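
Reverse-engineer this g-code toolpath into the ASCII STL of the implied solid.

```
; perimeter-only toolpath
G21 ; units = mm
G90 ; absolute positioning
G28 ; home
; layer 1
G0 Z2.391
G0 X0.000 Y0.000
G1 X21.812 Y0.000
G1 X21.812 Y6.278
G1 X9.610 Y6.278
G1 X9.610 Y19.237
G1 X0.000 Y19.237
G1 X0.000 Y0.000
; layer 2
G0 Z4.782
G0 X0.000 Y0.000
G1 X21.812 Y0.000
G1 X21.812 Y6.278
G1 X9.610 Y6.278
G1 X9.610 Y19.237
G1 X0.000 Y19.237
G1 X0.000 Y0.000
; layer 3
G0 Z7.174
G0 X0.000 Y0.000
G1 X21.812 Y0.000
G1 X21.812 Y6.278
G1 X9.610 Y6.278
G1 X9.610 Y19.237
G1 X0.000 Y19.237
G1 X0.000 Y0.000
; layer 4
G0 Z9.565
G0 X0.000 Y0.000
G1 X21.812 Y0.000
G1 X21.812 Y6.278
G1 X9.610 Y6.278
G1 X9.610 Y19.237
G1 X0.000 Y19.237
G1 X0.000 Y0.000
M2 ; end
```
solid part
  facet normal 0.0000 0.0000 -1.0000
    outer loop
      vertex 21.812 6.278 0.000
      vertex 21.812 0.000 0.000
      vertex 0.000 0.000 0.000
    endloop
  endfacet
  facet normal 0.0000 0.0000 -1.0000
    outer loop
      vertex 9.610 6.278 0.000
      vertex 21.812 6.278 0.000
      vertex 0.000 0.000 0.000
    endloop
  endfacet
  facet normal 0.0000 0.0000 -1.0000
    outer loop
      vertex 9.610 19.237 0.000
      vertex 9.610 6.278 0.000
      vertex 0.000 0.000 0.000
    endloop
  endfacet
  facet normal 0.0000 0.0000 -1.0000
    outer loop
      vertex 0.000 19.237 0.000
      vertex 9.610 19.237 0.000
      vertex 0.000 0.000 0.000
    endloop
  endfacet
  facet normal 0.0000 0.0000 1.0000
    outer loop
      vertex 0.000 0.000 9.565
      vertex 21.812 0.000 9.565
      vertex 21.812 6.278 9.565
    endloop
  endfacet
  facet normal 0.0000 0.0000 1.0000
    outer loop
      vertex 0.000 0.000 9.565
      vertex 21.812 6.278 9.565
      vertex 9.610 6.278 9.565
    endloop
  endfacet
  facet normal 0.0000 0.0000 1.0000
    outer loop
      vertex 0.000 0.000 9.565
      vertex 9.610 6.278 9.565
      vertex 9.610 19.237 9.565
    endloop
  endfacet
  facet normal 0.0000 0.0000 1.0000
    outer loop
      vertex 0.000 0.000 9.565
      vertex 9.610 19.237 9.565
      vertex 0.000 19.237 9.565
    endloop
  endfacet
  facet normal 0.0000 -1.0000 0.0000
    outer loop
      vertex 0.000 0.000 0.000
      vertex 21.812 0.000 0.000
      vertex 21.812 0.000 9.565
    endloop
  endfacet
  facet normal 0.0000 -1.0000 0.0000
    outer loop
      vertex 0.000 0.000 0.000
      vertex 21.812 0.000 9.565
      vertex 0.000 0.000 9.565
    endloop
  endfacet
  facet normal 1.0000 0.0000 0.0000
    outer loop
      vertex 21.812 0.000 0.000
      vertex 21.812 6.278 0.000
      vertex 21.812 6.278 9.565
    endloop
  endfacet
  facet normal 1.0000 0.0000 0.0000
    outer loop
      vertex 21.812 0.000 0.000
      vertex 21.812 6.278 9.565
      vertex 21.812 0.000 9.565
    endloop
  endfacet
  facet normal 0.0000 1.0000 0.0000
    outer loop
      vertex 21.812 6.278 0.000
      vertex 9.610 6.278 0.000
      vertex 9.610 6.278 9.565
    endloop
  endfacet
  facet normal 0.0000 1.0000 0.0000
    outer loop
      vertex 21.812 6.278 0.000
      vertex 9.610 6.278 9.565
      vertex 21.812 6.278 9.565
    endloop
  endfacet
  facet normal 1.0000 0.0000 0.0000
    outer loop
      vertex 9.610 6.278 0.000
      vertex 9.610 19.237 0.000
      vertex 9.610 19.237 9.565
    endloop
  endfacet
  facet normal 1.0000 0.0000 0.0000
    outer loop
      vertex 9.610 6.278 0.000
      vertex 9.610 19.237 9.565
      vertex 9.610 6.278 9.565
    endloop
  endfacet
  facet normal 0.0000 1.0000 0.0000
    outer loop
      vertex 9.610 19.237 0.000
      vertex 0.000 19.237 0.000
      vertex 0.000 19.237 9.565
    endloop
  endfacet
  facet normal 0.0000 1.0000 0.0000
    outer loop
      vertex 9.610 19.237 0.000
      vertex 0.000 19.237 9.565
      vertex 9.610 19.237 9.565
    endloop
  endfacet
  facet normal -1.0000 0.0000 0.0000
    outer loop
      vertex 0.000 19.237 0.000
      vertex 0.000 0.000 0.000
      vertex 0.000 0.000 9.565
    endloop
  endfacet
  facet normal -1.0000 0.0000 0.0000
    outer loop
      vertex 0.000 19.237 0.000
      vertex 0.000 0.000 9.565
      vertex 0.000 19.237 9.565
    endloop
  endfacet
endsolid part

The G0 Z moves step by Δz≈2.391 mm. Every layer's G1 loop is the same polygon, so the solid is a straight extrusion of it from z=0 to z≈9.56. Closing with flat bottom and top caps and triangulating gives 20 facets — an L-shaped prism: outer 21.8 × 19.2 mm, arm thicknesses ≈ 6.28 mm (horizontal) and 9.61 mm (vertical), extruded 9.56 mm in z.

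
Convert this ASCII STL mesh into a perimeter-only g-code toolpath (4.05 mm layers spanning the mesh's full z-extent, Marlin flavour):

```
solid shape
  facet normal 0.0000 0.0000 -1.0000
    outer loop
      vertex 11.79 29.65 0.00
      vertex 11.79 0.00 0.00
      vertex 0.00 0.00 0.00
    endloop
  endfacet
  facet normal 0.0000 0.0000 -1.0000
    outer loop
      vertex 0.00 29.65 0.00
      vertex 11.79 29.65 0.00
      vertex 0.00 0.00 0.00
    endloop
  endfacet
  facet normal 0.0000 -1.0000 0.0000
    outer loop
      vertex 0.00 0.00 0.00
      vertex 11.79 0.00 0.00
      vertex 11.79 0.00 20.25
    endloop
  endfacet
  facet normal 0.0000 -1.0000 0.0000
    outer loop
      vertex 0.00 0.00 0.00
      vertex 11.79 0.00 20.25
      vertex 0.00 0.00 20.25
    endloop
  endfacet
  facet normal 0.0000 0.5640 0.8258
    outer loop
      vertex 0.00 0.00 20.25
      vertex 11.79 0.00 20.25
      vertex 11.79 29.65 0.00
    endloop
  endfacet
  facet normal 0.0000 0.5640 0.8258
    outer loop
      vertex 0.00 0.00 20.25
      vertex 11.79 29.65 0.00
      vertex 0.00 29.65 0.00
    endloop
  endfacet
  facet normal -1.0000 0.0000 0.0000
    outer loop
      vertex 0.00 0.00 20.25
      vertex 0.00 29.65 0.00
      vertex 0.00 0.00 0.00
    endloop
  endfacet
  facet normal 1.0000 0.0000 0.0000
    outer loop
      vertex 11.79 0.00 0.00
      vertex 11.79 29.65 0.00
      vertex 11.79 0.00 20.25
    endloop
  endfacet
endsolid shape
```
; perimeter-only toolpath
G21 ; units = mm
G90 ; absolute positioning
G28 ; home
; layer 1
G0 Z4.05
G0 X0.00 Y0.00
G1 X11.79 Y0.00
G1 X11.79 Y23.72
G1 X0.00 Y23.72
G1 X0.00 Y0.00
; layer 2
G0 Z8.10
G0 X0.00 Y0.00
G1 X11.79 Y0.00
G1 X11.79 Y17.79
G1 X0.00 Y17.79
G1 X0.00 Y0.00
; layer 3
G0 Z12.15
G0 X0.00 Y0.00
G1 X11.79 Y0.00
G1 X11.79 Y11.86
G1 X0.00 Y11.86
G1 X0.00 Y0.00
; layer 4
G0 Z16.20
G0 X0.00 Y0.00
G1 X11.79 Y0.00
G1 X11.79 Y5.93
G1 X0.00 Y5.93
G1 X0.00 Y0.00
M2 ; end

The solid is a wedge (ramp): 11.8 × 29.6 mm base, rising to 20.2 mm along the y=0 edge and sloping linearly to z=0 at y=29.6. Slicing at Δz = 4.05 mm — 5 equal slices spanning the solid's height, so layer i sits at z = i·h/5 — gives 4 non-empty perimeters. Each is a 4-segment closed polygon; G0 lifts to the layer z and rapids to the start vertex, then G1 traces the edges. The cross-section shrinks linearly with z (the slice at the apex is degenerate and omitted).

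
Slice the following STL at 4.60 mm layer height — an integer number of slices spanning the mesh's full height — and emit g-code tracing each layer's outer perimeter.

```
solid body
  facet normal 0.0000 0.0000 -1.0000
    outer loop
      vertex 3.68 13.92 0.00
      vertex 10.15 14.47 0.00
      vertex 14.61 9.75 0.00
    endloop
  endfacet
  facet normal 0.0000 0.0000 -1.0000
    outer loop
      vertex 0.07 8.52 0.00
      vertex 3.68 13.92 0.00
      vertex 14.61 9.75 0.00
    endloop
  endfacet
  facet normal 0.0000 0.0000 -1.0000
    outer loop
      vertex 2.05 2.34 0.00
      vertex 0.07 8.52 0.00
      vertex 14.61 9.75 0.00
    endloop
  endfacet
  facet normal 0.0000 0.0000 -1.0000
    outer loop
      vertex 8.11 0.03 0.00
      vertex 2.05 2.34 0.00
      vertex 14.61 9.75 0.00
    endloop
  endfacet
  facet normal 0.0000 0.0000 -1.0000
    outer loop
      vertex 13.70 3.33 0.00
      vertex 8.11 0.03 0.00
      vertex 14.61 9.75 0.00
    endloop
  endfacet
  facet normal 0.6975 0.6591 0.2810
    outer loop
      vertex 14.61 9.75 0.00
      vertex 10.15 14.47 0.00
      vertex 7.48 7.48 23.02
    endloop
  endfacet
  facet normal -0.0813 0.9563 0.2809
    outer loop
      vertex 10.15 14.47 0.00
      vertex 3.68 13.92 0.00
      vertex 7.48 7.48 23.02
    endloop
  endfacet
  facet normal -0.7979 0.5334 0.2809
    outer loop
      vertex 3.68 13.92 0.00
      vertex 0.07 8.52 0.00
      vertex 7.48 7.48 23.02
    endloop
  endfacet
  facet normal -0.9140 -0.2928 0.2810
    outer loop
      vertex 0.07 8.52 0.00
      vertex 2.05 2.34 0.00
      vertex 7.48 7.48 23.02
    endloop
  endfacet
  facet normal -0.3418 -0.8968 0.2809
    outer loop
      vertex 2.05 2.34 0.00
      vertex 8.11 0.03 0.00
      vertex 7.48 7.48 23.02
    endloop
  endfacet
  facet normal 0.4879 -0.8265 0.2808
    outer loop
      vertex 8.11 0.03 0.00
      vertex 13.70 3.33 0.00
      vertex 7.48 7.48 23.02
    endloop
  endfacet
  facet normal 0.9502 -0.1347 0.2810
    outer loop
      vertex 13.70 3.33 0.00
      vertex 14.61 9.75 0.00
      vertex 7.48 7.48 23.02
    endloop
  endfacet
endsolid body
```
; perimeter-only toolpath
G21 ; units = mm
G90 ; absolute positioning
G28 ; home
; layer 1
G0 Z4.60
G0 X13.18 Y9.30
G1 X9.62 Y13.07
G1 X4.44 Y12.63
G1 X1.55 Y8.31
G1 X3.14 Y3.37
G1 X7.98 Y1.52
G1 X12.46 Y4.16
G1 X13.18 Y9.30
; layer 2
G0 Z9.21
G0 X11.76 Y8.84
G1 X9.08 Y11.67
G1 X5.20 Y11.34
G1 X3.03 Y8.10
G1 X4.22 Y4.40
G1 X7.86 Y3.01
G1 X11.21 Y4.99
G1 X11.76 Y8.84
; layer 3
G0 Z13.81
G0 X10.33 Y8.39
G1 X8.55 Y10.28
G1 X5.96 Y10.06
G1 X4.52 Y7.90
G1 X5.31 Y5.42
G1 X7.73 Y4.50
G1 X9.97 Y5.82
G1 X10.33 Y8.39
; layer 4
G0 Z18.42
G0 X8.91 Y7.93
G1 X8.01 Y8.88
G1 X6.72 Y8.77
G1 X6.00 Y7.69
G1 X6.39 Y6.45
G1 X7.61 Y5.99
G1 X8.72 Y6.65
G1 X8.91 Y7.93
M2 ; end

The solid is a regular 7-sided pyramid, base circumscribed radius ≈ 7.48 mm, apex at z ≈ 23 mm. Slicing at Δz = 4.60 mm — 5 equal slices spanning the solid's height, so layer i sits at z = i·h/5 — gives 4 non-empty perimeters. Each is a 7-segment closed polygon; G0 lifts to the layer z and rapids to the start vertex, then G1 traces the edges. The cross-section shrinks linearly with z (the slice at the apex is degenerate and omitted).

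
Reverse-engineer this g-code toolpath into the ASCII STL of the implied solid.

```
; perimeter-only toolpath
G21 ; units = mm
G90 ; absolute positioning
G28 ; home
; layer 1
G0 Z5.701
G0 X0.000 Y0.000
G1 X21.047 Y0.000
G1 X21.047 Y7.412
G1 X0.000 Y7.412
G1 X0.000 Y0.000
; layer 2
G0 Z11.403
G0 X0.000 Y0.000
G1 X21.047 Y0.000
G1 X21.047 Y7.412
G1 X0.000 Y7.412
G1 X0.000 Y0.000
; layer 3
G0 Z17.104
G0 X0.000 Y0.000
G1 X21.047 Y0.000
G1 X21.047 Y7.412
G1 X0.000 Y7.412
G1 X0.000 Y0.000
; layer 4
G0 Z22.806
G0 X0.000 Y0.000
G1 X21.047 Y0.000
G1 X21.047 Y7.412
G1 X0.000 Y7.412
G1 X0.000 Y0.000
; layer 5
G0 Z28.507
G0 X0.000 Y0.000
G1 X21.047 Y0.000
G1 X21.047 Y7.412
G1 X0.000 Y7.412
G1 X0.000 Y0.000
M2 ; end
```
solid part
  facet normal 0.0000 0.0000 -1.0000
    outer loop
      vertex 21.047 7.412 0.000
      vertex 21.047 0.000 0.000
      vertex 0.000 0.000 0.000
    endloop
  endfacet
  facet normal 0.0000 0.0000 -1.0000
    outer loop
      vertex 0.000 7.412 0.000
      vertex 21.047 7.412 0.000
      vertex 0.000 0.000 0.000
    endloop
  endfacet
  facet normal 0.0000 0.0000 1.0000
    outer loop
      vertex 0.000 0.000 28.507
      vertex 21.047 0.000 28.507
      vertex 21.047 7.412 28.507
    endloop
  endfacet
  facet normal 0.0000 0.0000 1.0000
    outer loop
      vertex 0.000 0.000 28.507
      vertex 21.047 7.412 28.507
      vertex 0.000 7.412 28.507
    endloop
  endfacet
  facet normal 0.0000 -1.0000 0.0000
    outer loop
      vertex 0.000 0.000 0.000
      vertex 21.047 0.000 0.000
      vertex 21.047 0.000 28.507
    endloop
  endfacet
  facet normal 0.0000 -1.0000 0.0000
    outer loop
      vertex 0.000 0.000 0.000
      vertex 21.047 0.000 28.507
      vertex 0.000 0.000 28.507
    endloop
  endfacet
  facet normal 0.0000 1.0000 0.0000
    outer loop
      vertex 21.047 7.412 28.507
      vertex 21.047 7.412 0.000
      vertex 0.000 7.412 0.000
    endloop
  endfacet
  facet normal 0.0000 1.0000 0.0000
    outer loop
      vertex 0.000 7.412 28.507
      vertex 21.047 7.412 28.507
      vertex 0.000 7.412 0.000
    endloop
  endfacet
  facet normal -1.0000 0.0000 0.0000
    outer loop
      vertex 0.000 7.412 28.507
      vertex 0.000 7.412 0.000
      vertex 0.000 0.000 0.000
    endloop
  endfacet
  facet normal -1.0000 0.0000 0.0000
    outer loop
      vertex 0.000 0.000 28.507
      vertex 0.000 7.412 28.507
      vertex 0.000 0.000 0.000
    endloop
  endfacet
  facet normal 1.0000 0.0000 0.0000
    outer loop
      vertex 21.047 0.000 0.000
      vertex 21.047 7.412 0.000
      vertex 21.047 7.412 28.507
    endloop
  endfacet
  facet normal 1.0000 0.0000 0.0000
    outer loop
      vertex 21.047 0.000 0.000
      vertex 21.047 7.412 28.507
      vertex 21.047 0.000 28.507
    endloop
  endfacet
endsolid part

The G0 Z moves step by Δz≈5.701 mm. Every layer's G1 loop is the same polygon, so the solid is a straight extrusion of it from z=0 to z≈28.5. Closing with flat bottom and top caps and triangulating gives 12 facets — a rectangular box, roughly 21 × 7.41 mm footprint and 28.5 mm tall.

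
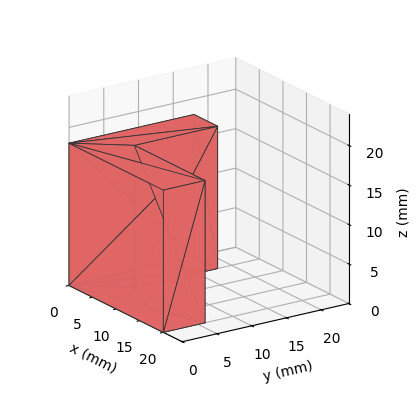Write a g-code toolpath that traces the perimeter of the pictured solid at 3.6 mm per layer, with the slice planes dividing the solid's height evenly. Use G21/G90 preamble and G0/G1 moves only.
Reading the render: the shape is an L-shaped prism: outer 20 × 18 mm, arm thicknesses ≈ 6 mm (horizontal) and 5 mm (vertical), extruded 18 mm in z (dimensions read to the nearest mm from the axis ticks). For the g-code, the solid's height is divided into equal slices at the stated Δz and each level perimeter traced with G1 moves after a G0 lift.

; perimeter-only toolpath
G21 ; units = mm
G90 ; absolute positioning
G28 ; home
; layer 1
G0 Z3.6
G0 X0.0 Y0.0
G1 X20.0 Y0.0
G1 X20.0 Y6.0
G1 X5.0 Y6.0
G1 X5.0 Y18.0
G1 X0.0 Y18.0
G1 X0.0 Y0.0
; layer 2
G0 Z7.2
G0 X0.0 Y0.0
G1 X20.0 Y0.0
G1 X20.0 Y6.0
G1 X5.0 Y6.0
G1 X5.0 Y18.0
G1 X0.0 Y18.0
G1 X0.0 Y0.0
; layer 3
G0 Z10.8
G0 X0.0 Y0.0
G1 X20.0 Y0.0
G1 X20.0 Y6.0
G1 X5.0 Y6.0
G1 X5.0 Y18.0
G1 X0.0 Y18.0
G1 X0.0 Y0.0
; layer 4
G0 Z14.4
G0 X0.0 Y0.0
G1 X20.0 Y0.0
G1 X20.0 Y6.0
G1 X5.0 Y6.0
G1 X5.0 Y18.0
G1 X0.0 Y18.0
G1 X0.0 Y0.0
; layer 5
G0 Z18.0
G0 X0.0 Y0.0
G1 X20.0 Y0.0
G1 X20.0 Y6.0
G1 X5.0 Y6.0
G1 X5.0 Y18.0
G1 X0.0 Y18.0
G1 X0.0 Y0.0
M2 ; end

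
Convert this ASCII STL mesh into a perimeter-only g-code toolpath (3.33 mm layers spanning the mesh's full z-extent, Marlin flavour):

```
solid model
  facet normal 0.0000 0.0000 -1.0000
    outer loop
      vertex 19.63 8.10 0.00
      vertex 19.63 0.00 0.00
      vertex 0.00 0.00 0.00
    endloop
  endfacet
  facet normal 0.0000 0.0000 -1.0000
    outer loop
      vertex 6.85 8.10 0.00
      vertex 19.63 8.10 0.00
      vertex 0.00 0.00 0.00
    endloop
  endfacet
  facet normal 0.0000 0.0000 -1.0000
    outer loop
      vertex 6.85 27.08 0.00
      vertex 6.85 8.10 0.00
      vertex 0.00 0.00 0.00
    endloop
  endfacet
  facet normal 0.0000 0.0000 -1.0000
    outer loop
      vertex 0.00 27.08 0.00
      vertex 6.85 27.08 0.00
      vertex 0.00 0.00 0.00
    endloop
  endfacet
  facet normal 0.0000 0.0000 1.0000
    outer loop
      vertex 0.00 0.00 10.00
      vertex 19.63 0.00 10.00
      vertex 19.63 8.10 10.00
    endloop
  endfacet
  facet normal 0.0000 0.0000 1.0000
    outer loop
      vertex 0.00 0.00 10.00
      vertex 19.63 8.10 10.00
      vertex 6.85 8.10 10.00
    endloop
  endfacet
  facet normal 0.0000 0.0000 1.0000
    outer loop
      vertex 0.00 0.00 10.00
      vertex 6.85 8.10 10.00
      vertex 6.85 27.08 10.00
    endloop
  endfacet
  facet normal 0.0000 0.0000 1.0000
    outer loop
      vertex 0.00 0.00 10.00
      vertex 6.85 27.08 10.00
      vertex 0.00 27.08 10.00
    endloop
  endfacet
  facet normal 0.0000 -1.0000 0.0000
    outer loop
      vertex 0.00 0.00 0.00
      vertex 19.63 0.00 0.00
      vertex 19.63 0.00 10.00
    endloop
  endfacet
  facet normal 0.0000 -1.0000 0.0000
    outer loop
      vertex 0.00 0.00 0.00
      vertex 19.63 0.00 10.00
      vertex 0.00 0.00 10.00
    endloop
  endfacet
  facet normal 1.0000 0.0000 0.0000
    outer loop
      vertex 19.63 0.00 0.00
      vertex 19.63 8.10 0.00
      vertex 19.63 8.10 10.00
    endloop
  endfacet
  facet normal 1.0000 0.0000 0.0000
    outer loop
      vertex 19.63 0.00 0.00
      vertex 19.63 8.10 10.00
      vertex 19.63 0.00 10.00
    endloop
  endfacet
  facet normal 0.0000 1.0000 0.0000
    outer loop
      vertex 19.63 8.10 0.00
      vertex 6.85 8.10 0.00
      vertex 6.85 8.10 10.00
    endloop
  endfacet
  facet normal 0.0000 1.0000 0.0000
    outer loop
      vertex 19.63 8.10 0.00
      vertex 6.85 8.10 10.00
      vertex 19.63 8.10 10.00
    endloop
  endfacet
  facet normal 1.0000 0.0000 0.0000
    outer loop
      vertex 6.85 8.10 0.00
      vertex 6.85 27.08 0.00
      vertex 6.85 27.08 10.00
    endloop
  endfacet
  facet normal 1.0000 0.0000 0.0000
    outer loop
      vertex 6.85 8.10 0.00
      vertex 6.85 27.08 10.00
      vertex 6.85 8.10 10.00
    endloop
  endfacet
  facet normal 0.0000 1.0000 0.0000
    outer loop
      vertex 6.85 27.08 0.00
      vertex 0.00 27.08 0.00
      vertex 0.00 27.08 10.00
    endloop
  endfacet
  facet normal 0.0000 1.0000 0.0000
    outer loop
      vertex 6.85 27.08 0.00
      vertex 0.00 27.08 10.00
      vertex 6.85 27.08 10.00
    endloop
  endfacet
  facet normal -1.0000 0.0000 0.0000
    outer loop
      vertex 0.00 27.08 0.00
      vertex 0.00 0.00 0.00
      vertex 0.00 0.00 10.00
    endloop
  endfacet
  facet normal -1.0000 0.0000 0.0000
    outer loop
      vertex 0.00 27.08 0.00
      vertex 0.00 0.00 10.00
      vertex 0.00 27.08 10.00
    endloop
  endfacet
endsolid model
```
; perimeter-only toolpath
G21 ; units = mm
G90 ; absolute positioning
G28 ; home
; layer 1
G0 Z3.33
G0 X0.00 Y0.00
G1 X19.63 Y0.00
G1 X19.63 Y8.10
G1 X6.85 Y8.10
G1 X6.85 Y27.08
G1 X0.00 Y27.08
G1 X0.00 Y0.00
; layer 2
G0 Z6.67
G0 X0.00 Y0.00
G1 X19.63 Y0.00
G1 X19.63 Y8.10
G1 X6.85 Y8.10
G1 X6.85 Y27.08
G1 X0.00 Y27.08
G1 X0.00 Y0.00
; layer 3
G0 Z10.00
G0 X0.00 Y0.00
G1 X19.63 Y0.00
G1 X19.63 Y8.10
G1 X6.85 Y8.10
G1 X6.85 Y27.08
G1 X0.00 Y27.08
G1 X0.00 Y0.00
M2 ; end

The solid is an L-shaped prism: outer 19.6 × 27.1 mm, arm thicknesses ≈ 8.1 mm (horizontal) and 6.85 mm (vertical), extruded 10 mm in z. Slicing at Δz = 3.33 mm — 3 equal slices spanning the solid's height, so layer i sits at z = i·h/3 — gives 3 non-empty perimeters. Each is a 6-segment closed polygon; G0 lifts to the layer z and rapids to the start vertex, then G1 traces the edges.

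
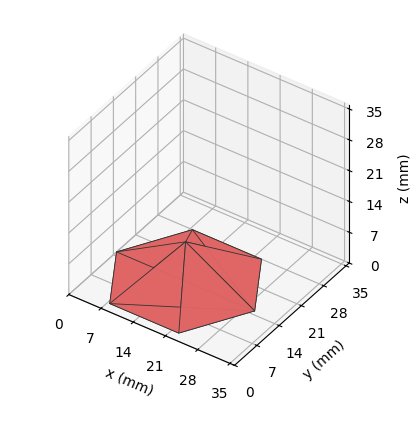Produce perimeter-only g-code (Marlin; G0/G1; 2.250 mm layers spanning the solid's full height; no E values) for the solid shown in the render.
Reading the render: the shape is a regular 6-sided pyramid, base circumscribed radius ≈ 15 mm, apex at z ≈ 9 mm (dimensions read to the nearest mm from the axis ticks). For the g-code, the solid's height is divided into equal slices at the stated Δz and each level perimeter traced with G1 moves after a G0 lift.

; perimeter-only toolpath
G21 ; units = mm
G90 ; absolute positioning
G28 ; home
; layer 1
G0 Z2.250
G0 X26.250 Y15.000
G1 X20.625 Y24.742
G1 X9.375 Y24.742
G1 X3.750 Y15.000
G1 X9.375 Y5.258
G1 X20.625 Y5.258
G1 X26.250 Y15.000
; layer 2
G0 Z4.500
G0 X22.500 Y15.000
G1 X18.750 Y21.495
G1 X11.250 Y21.495
G1 X7.500 Y15.000
G1 X11.250 Y8.505
G1 X18.750 Y8.505
G1 X22.500 Y15.000
; layer 3
G0 Z6.750
G0 X18.750 Y15.000
G1 X16.875 Y18.247
G1 X13.125 Y18.247
G1 X11.250 Y15.000
G1 X13.125 Y11.752
G1 X16.875 Y11.752
G1 X18.750 Y15.000
M2 ; end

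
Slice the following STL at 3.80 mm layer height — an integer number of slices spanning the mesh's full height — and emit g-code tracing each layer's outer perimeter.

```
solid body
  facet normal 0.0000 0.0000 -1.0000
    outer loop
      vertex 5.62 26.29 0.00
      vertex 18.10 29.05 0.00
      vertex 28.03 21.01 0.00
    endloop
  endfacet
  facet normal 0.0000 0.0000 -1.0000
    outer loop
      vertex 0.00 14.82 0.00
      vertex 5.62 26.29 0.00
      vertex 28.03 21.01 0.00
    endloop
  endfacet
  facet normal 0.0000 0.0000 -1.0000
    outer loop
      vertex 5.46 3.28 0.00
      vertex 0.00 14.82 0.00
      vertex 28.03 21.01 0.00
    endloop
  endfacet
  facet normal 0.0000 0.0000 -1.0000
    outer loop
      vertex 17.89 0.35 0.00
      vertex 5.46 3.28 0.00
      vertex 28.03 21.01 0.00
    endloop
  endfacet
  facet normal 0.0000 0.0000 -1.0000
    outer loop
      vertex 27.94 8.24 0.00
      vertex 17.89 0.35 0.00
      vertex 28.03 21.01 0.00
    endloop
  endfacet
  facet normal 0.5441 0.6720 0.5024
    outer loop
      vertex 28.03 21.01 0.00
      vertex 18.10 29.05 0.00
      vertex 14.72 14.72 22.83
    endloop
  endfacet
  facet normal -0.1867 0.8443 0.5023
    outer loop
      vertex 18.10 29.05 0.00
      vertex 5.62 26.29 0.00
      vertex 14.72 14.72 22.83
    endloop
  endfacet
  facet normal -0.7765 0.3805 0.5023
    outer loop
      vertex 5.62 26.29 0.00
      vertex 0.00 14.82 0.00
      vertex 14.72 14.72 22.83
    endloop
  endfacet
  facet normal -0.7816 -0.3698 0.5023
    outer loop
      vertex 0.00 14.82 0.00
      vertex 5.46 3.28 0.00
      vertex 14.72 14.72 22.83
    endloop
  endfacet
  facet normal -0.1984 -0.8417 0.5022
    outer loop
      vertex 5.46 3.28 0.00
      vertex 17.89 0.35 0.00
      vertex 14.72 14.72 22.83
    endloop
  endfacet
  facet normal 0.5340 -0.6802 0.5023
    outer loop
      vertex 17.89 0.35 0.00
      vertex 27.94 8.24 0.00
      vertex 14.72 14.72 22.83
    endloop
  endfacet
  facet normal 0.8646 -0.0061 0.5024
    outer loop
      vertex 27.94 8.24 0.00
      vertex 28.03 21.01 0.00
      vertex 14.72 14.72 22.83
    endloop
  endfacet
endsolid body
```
; perimeter-only toolpath
G21 ; units = mm
G90 ; absolute positioning
G28 ; home
; layer 1
G0 Z3.80
G0 X25.81 Y19.96
G1 X17.54 Y26.66
G1 X7.14 Y24.36
G1 X2.45 Y14.80
G1 X7.00 Y5.19
G1 X17.36 Y2.74
G1 X25.74 Y9.32
G1 X25.81 Y19.96
; layer 2
G0 Z7.61
G0 X23.59 Y18.91
G1 X16.97 Y24.27
G1 X8.65 Y22.43
G1 X4.91 Y14.79
G1 X8.55 Y7.09
G1 X16.83 Y5.14
G1 X23.53 Y10.40
G1 X23.59 Y18.91
; layer 3
G0 Z11.41
G0 X21.38 Y17.87
G1 X16.41 Y21.89
G1 X10.17 Y20.50
G1 X7.36 Y14.77
G1 X10.09 Y9.00
G1 X16.30 Y7.54
G1 X21.33 Y11.48
G1 X21.38 Y17.87
; layer 4
G0 Z15.22
G0 X19.16 Y16.82
G1 X15.85 Y19.50
G1 X11.69 Y18.58
G1 X9.81 Y14.75
G1 X11.63 Y10.91
G1 X15.78 Y9.93
G1 X19.13 Y12.56
G1 X19.16 Y16.82
; layer 5
G0 Z19.02
G0 X16.94 Y15.77
G1 X15.28 Y17.11
G1 X13.20 Y16.65
G1 X12.27 Y14.74
G1 X13.18 Y12.81
G1 X15.25 Y12.33
G1 X16.92 Y13.64
G1 X16.94 Y15.77
M2 ; end

The solid is a regular 7-sided pyramid, base circumscribed radius ≈ 14.7 mm, apex at z ≈ 22.8 mm. Slicing at Δz = 3.80 mm — 6 equal slices spanning the solid's height, so layer i sits at z = i·h/6 — gives 5 non-empty perimeters. Each is a 7-segment closed polygon; G0 lifts to the layer z and rapids to the start vertex, then G1 traces the edges. The cross-section shrinks linearly with z (the slice at the apex is degenerate and omitted).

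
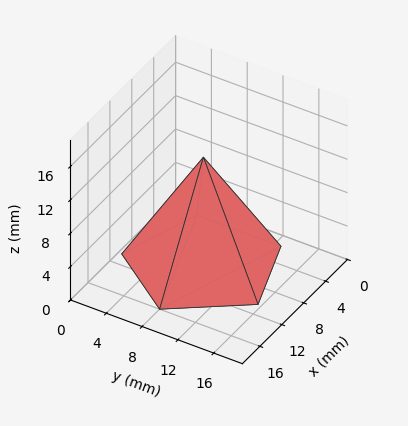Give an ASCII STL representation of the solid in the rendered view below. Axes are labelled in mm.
Reading the render: the shape is a regular 5-sided pyramid, base circumscribed radius ≈ 8 mm, apex at z ≈ 13 mm (dimensions read to the nearest mm from the axis ticks). For the STL, each face is triangulated and given an outward normal.

solid part
  facet normal 0.0000 0.0000 -1.0000
    outer loop
      vertex 1.53 12.70 0.00
      vertex 10.47 15.61 0.00
      vertex 16.00 8.00 0.00
    endloop
  endfacet
  facet normal 0.0000 0.0000 -1.0000
    outer loop
      vertex 1.53 3.30 0.00
      vertex 1.53 12.70 0.00
      vertex 16.00 8.00 0.00
    endloop
  endfacet
  facet normal 0.0000 0.0000 -1.0000
    outer loop
      vertex 10.47 0.39 0.00
      vertex 1.53 3.30 0.00
      vertex 16.00 8.00 0.00
    endloop
  endfacet
  facet normal 0.7242 0.5263 0.4457
    outer loop
      vertex 16.00 8.00 0.00
      vertex 10.47 15.61 0.00
      vertex 8.00 8.00 13.00
    endloop
  endfacet
  facet normal -0.2771 0.8512 0.4457
    outer loop
      vertex 10.47 15.61 0.00
      vertex 1.53 12.70 0.00
      vertex 8.00 8.00 13.00
    endloop
  endfacet
  facet normal -0.8953 0.0000 0.4456
    outer loop
      vertex 1.53 12.70 0.00
      vertex 1.53 3.30 0.00
      vertex 8.00 8.00 13.00
    endloop
  endfacet
  facet normal -0.2771 -0.8512 0.4457
    outer loop
      vertex 1.53 3.30 0.00
      vertex 10.47 0.39 0.00
      vertex 8.00 8.00 13.00
    endloop
  endfacet
  facet normal 0.7242 -0.5263 0.4457
    outer loop
      vertex 10.47 0.39 0.00
      vertex 16.00 8.00 0.00
      vertex 8.00 8.00 13.00
    endloop
  endfacet
endsolid part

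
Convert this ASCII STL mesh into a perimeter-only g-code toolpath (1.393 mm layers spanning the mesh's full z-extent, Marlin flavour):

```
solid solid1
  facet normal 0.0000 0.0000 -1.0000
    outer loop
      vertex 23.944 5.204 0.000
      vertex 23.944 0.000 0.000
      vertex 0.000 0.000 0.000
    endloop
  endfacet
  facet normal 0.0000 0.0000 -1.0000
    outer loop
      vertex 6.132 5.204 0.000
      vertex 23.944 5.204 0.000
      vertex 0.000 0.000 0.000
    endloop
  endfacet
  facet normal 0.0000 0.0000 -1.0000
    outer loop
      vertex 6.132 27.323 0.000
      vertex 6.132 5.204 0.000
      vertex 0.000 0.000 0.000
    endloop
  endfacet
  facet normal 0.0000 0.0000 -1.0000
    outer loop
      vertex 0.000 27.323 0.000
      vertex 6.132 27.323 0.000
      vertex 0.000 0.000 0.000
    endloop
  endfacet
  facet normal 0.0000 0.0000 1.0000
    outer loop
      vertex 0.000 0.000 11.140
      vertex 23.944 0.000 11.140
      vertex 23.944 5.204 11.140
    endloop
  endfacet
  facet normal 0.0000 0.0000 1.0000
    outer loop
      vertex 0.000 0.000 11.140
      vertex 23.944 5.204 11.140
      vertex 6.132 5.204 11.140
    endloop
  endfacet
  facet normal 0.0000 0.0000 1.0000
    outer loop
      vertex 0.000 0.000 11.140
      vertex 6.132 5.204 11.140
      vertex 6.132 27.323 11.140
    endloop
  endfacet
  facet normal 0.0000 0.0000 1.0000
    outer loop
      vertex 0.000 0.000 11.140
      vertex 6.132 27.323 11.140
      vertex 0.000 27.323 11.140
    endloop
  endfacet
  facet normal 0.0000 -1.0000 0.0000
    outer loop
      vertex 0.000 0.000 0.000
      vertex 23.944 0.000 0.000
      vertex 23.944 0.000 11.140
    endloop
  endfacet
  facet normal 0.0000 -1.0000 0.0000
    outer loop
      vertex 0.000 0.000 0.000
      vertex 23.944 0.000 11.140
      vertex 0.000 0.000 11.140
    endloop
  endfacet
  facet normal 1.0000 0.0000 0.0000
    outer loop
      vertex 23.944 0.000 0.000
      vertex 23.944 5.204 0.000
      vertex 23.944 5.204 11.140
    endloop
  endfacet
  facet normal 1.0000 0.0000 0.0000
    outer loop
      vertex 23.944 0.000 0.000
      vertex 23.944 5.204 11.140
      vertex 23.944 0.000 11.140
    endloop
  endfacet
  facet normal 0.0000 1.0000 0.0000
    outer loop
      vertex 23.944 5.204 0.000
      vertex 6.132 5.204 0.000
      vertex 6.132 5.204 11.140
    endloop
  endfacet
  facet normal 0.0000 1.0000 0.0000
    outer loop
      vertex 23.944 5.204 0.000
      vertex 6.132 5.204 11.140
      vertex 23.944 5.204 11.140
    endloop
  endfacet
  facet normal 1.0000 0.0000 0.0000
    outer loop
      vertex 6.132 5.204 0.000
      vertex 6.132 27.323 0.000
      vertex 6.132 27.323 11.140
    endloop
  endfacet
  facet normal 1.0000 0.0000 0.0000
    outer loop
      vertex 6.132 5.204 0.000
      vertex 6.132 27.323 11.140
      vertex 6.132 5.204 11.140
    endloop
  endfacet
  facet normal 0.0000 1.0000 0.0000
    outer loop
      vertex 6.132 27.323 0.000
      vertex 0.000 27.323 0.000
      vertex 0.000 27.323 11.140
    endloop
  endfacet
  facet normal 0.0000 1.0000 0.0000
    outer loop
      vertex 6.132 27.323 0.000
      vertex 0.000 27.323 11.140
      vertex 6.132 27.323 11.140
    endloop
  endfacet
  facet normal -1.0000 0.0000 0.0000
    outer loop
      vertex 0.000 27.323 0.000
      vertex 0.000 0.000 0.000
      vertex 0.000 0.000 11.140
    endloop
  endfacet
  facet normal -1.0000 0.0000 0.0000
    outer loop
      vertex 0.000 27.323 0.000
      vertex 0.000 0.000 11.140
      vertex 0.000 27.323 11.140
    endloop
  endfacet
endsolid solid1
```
; perimeter-only toolpath
G21 ; units = mm
G90 ; absolute positioning
G28 ; home
; layer 1
G0 Z1.393
G0 X0.000 Y0.000
G1 X23.944 Y0.000
G1 X23.944 Y5.204
G1 X6.132 Y5.204
G1 X6.132 Y27.323
G1 X0.000 Y27.323
G1 X0.000 Y0.000
; layer 2
G0 Z2.785
G0 X0.000 Y0.000
G1 X23.944 Y0.000
G1 X23.944 Y5.204
G1 X6.132 Y5.204
G1 X6.132 Y27.323
G1 X0.000 Y27.323
G1 X0.000 Y0.000
; layer 3
G0 Z4.178
G0 X0.000 Y0.000
G1 X23.944 Y0.000
G1 X23.944 Y5.204
G1 X6.132 Y5.204
G1 X6.132 Y27.323
G1 X0.000 Y27.323
G1 X0.000 Y0.000
; layer 4
G0 Z5.570
G0 X0.000 Y0.000
G1 X23.944 Y0.000
G1 X23.944 Y5.204
G1 X6.132 Y5.204
G1 X6.132 Y27.323
G1 X0.000 Y27.323
G1 X0.000 Y0.000
; layer 5
G0 Z6.963
G0 X0.000 Y0.000
G1 X23.944 Y0.000
G1 X23.944 Y5.204
G1 X6.132 Y5.204
G1 X6.132 Y27.323
G1 X0.000 Y27.323
G1 X0.000 Y0.000
; layer 6
G0 Z8.355
G0 X0.000 Y0.000
G1 X23.944 Y0.000
G1 X23.944 Y5.204
G1 X6.132 Y5.204
G1 X6.132 Y27.323
G1 X0.000 Y27.323
G1 X0.000 Y0.000
; layer 7
G0 Z9.748
G0 X0.000 Y0.000
G1 X23.944 Y0.000
G1 X23.944 Y5.204
G1 X6.132 Y5.204
G1 X6.132 Y27.323
G1 X0.000 Y27.323
G1 X0.000 Y0.000
; layer 8
G0 Z11.140
G0 X0.000 Y0.000
G1 X23.944 Y0.000
G1 X23.944 Y5.204
G1 X6.132 Y5.204
G1 X6.132 Y27.323
G1 X0.000 Y27.323
G1 X0.000 Y0.000
M2 ; end

The solid is an L-shaped prism: outer 23.9 × 27.3 mm, arm thicknesses ≈ 5.2 mm (horizontal) and 6.13 mm (vertical), extruded 11.1 mm in z. Slicing at Δz = 1.393 mm — 8 equal slices spanning the solid's height, so layer i sits at z = i·h/8 — gives 8 non-empty perimeters. Each is a 6-segment closed polygon; G0 lifts to the layer z and rapids to the start vertex, then G1 traces the edges.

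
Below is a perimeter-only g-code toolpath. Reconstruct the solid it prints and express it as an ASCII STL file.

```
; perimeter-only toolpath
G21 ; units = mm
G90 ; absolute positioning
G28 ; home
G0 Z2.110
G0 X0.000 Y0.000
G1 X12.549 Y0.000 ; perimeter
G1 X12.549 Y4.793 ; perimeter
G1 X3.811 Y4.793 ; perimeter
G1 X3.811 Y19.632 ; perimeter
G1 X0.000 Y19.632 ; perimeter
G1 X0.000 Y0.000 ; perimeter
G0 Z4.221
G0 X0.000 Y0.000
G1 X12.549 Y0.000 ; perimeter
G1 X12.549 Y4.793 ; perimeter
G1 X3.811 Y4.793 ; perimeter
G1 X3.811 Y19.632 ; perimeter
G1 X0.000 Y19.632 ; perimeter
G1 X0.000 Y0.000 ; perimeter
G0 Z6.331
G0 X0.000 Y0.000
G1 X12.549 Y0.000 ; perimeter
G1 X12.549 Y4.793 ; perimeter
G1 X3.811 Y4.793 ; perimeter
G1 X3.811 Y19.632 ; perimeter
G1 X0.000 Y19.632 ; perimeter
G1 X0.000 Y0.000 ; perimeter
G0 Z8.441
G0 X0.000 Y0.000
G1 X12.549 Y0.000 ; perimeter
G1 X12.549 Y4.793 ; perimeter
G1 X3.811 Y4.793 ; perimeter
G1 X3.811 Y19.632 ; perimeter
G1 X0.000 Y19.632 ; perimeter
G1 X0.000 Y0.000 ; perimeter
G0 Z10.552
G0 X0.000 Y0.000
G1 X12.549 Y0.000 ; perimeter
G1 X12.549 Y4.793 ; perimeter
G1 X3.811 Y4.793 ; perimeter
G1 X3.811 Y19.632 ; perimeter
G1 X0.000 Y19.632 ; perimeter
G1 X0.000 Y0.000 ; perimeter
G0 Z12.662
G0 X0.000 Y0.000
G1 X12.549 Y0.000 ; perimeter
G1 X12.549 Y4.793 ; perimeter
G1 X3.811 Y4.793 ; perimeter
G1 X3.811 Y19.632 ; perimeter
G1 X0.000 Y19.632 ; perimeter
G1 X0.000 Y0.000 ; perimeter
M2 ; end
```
solid part
  facet normal 0.0000 0.0000 -1.0000
    outer loop
      vertex 12.549 4.793 0.000
      vertex 12.549 0.000 0.000
      vertex 0.000 0.000 0.000
    endloop
  endfacet
  facet normal 0.0000 0.0000 -1.0000
    outer loop
      vertex 3.811 4.793 0.000
      vertex 12.549 4.793 0.000
      vertex 0.000 0.000 0.000
    endloop
  endfacet
  facet normal 0.0000 0.0000 -1.0000
    outer loop
      vertex 3.811 19.632 0.000
      vertex 3.811 4.793 0.000
      vertex 0.000 0.000 0.000
    endloop
  endfacet
  facet normal 0.0000 0.0000 -1.0000
    outer loop
      vertex 0.000 19.632 0.000
      vertex 3.811 19.632 0.000
      vertex 0.000 0.000 0.000
    endloop
  endfacet
  facet normal 0.0000 0.0000 1.0000
    outer loop
      vertex 0.000 0.000 12.662
      vertex 12.549 0.000 12.662
      vertex 12.549 4.793 12.662
    endloop
  endfacet
  facet normal 0.0000 0.0000 1.0000
    outer loop
      vertex 0.000 0.000 12.662
      vertex 12.549 4.793 12.662
      vertex 3.811 4.793 12.662
    endloop
  endfacet
  facet normal 0.0000 0.0000 1.0000
    outer loop
      vertex 0.000 0.000 12.662
      vertex 3.811 4.793 12.662
      vertex 3.811 19.632 12.662
    endloop
  endfacet
  facet normal 0.0000 0.0000 1.0000
    outer loop
      vertex 0.000 0.000 12.662
      vertex 3.811 19.632 12.662
      vertex 0.000 19.632 12.662
    endloop
  endfacet
  facet normal 0.0000 -1.0000 0.0000
    outer loop
      vertex 0.000 0.000 0.000
      vertex 12.549 0.000 0.000
      vertex 12.549 0.000 12.662
    endloop
  endfacet
  facet normal 0.0000 -1.0000 0.0000
    outer loop
      vertex 0.000 0.000 0.000
      vertex 12.549 0.000 12.662
      vertex 0.000 0.000 12.662
    endloop
  endfacet
  facet normal 1.0000 0.0000 0.0000
    outer loop
      vertex 12.549 0.000 0.000
      vertex 12.549 4.793 0.000
      vertex 12.549 4.793 12.662
    endloop
  endfacet
  facet normal 1.0000 0.0000 0.0000
    outer loop
      vertex 12.549 0.000 0.000
      vertex 12.549 4.793 12.662
      vertex 12.549 0.000 12.662
    endloop
  endfacet
  facet normal 0.0000 1.0000 0.0000
    outer loop
      vertex 12.549 4.793 0.000
      vertex 3.811 4.793 0.000
      vertex 3.811 4.793 12.662
    endloop
  endfacet
  facet normal 0.0000 1.0000 0.0000
    outer loop
      vertex 12.549 4.793 0.000
      vertex 3.811 4.793 12.662
      vertex 12.549 4.793 12.662
    endloop
  endfacet
  facet normal 1.0000 0.0000 0.0000
    outer loop
      vertex 3.811 4.793 0.000
      vertex 3.811 19.632 0.000
      vertex 3.811 19.632 12.662
    endloop
  endfacet
  facet normal 1.0000 0.0000 0.0000
    outer loop
      vertex 3.811 4.793 0.000
      vertex 3.811 19.632 12.662
      vertex 3.811 4.793 12.662
    endloop
  endfacet
  facet normal 0.0000 1.0000 0.0000
    outer loop
      vertex 3.811 19.632 0.000
      vertex 0.000 19.632 0.000
      vertex 0.000 19.632 12.662
    endloop
  endfacet
  facet normal 0.0000 1.0000 0.0000
    outer loop
      vertex 3.811 19.632 0.000
      vertex 0.000 19.632 12.662
      vertex 3.811 19.632 12.662
    endloop
  endfacet
  facet normal -1.0000 0.0000 0.0000
    outer loop
      vertex 0.000 19.632 0.000
      vertex 0.000 0.000 0.000
      vertex 0.000 0.000 12.662
    endloop
  endfacet
  facet normal -1.0000 0.0000 0.0000
    outer loop
      vertex 0.000 19.632 0.000
      vertex 0.000 0.000 12.662
      vertex 0.000 19.632 12.662
    endloop
  endfacet
endsolid part

The G0 Z moves step by Δz≈2.110 mm. Every layer's G1 loop is the same polygon, so the solid is a straight extrusion of it from z=0 to z≈12.7. Closing with flat bottom and top caps and triangulating gives 20 facets — an L-shaped prism: outer 12.5 × 19.6 mm, arm thicknesses ≈ 4.79 mm (horizontal) and 3.81 mm (vertical), extruded 12.7 mm in z.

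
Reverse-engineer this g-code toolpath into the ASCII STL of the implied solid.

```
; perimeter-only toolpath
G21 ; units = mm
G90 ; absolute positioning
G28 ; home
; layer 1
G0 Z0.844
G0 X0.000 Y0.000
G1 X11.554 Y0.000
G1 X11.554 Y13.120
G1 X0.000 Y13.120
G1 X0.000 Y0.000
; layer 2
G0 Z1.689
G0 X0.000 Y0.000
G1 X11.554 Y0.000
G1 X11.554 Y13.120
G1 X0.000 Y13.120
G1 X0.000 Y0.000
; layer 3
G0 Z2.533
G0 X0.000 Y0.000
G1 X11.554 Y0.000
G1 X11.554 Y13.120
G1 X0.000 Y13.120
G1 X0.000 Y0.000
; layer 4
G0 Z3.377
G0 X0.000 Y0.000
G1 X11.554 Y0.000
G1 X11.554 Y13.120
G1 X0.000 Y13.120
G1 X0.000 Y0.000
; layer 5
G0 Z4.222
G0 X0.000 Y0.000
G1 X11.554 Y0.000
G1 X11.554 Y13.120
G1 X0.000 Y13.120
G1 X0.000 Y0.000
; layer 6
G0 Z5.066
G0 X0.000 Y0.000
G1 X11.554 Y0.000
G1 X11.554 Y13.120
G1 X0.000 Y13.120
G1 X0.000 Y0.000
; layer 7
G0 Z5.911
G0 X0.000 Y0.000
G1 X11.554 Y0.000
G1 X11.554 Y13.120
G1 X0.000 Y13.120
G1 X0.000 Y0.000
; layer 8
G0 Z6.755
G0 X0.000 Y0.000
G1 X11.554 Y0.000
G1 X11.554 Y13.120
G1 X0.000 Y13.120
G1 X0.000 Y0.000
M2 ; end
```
solid part
  facet normal 0.0000 0.0000 -1.0000
    outer loop
      vertex 11.554 13.120 0.000
      vertex 11.554 0.000 0.000
      vertex 0.000 0.000 0.000
    endloop
  endfacet
  facet normal 0.0000 0.0000 -1.0000
    outer loop
      vertex 0.000 13.120 0.000
      vertex 11.554 13.120 0.000
      vertex 0.000 0.000 0.000
    endloop
  endfacet
  facet normal 0.0000 0.0000 1.0000
    outer loop
      vertex 0.000 0.000 6.755
      vertex 11.554 0.000 6.755
      vertex 11.554 13.120 6.755
    endloop
  endfacet
  facet normal 0.0000 0.0000 1.0000
    outer loop
      vertex 0.000 0.000 6.755
      vertex 11.554 13.120 6.755
      vertex 0.000 13.120 6.755
    endloop
  endfacet
  facet normal 0.0000 -1.0000 0.0000
    outer loop
      vertex 0.000 0.000 0.000
      vertex 11.554 0.000 0.000
      vertex 11.554 0.000 6.755
    endloop
  endfacet
  facet normal 0.0000 -1.0000 0.0000
    outer loop
      vertex 0.000 0.000 0.000
      vertex 11.554 0.000 6.755
      vertex 0.000 0.000 6.755
    endloop
  endfacet
  facet normal 0.0000 1.0000 0.0000
    outer loop
      vertex 11.554 13.120 6.755
      vertex 11.554 13.120 0.000
      vertex 0.000 13.120 0.000
    endloop
  endfacet
  facet normal 0.0000 1.0000 0.0000
    outer loop
      vertex 0.000 13.120 6.755
      vertex 11.554 13.120 6.755
      vertex 0.000 13.120 0.000
    endloop
  endfacet
  facet normal -1.0000 0.0000 0.0000
    outer loop
      vertex 0.000 13.120 6.755
      vertex 0.000 13.120 0.000
      vertex 0.000 0.000 0.000
    endloop
  endfacet
  facet normal -1.0000 0.0000 0.0000
    outer loop
      vertex 0.000 0.000 6.755
      vertex 0.000 13.120 6.755
      vertex 0.000 0.000 0.000
    endloop
  endfacet
  facet normal 1.0000 0.0000 0.0000
    outer loop
      vertex 11.554 0.000 0.000
      vertex 11.554 13.120 0.000
      vertex 11.554 13.120 6.755
    endloop
  endfacet
  facet normal 1.0000 0.0000 0.0000
    outer loop
      vertex 11.554 0.000 0.000
      vertex 11.554 13.120 6.755
      vertex 11.554 0.000 6.755
    endloop
  endfacet
endsolid part

The G0 Z moves step by Δz≈0.844 mm. Every layer's G1 loop is the same polygon, so the solid is a straight extrusion of it from z=0 to z≈6.75. Closing with flat bottom and top caps and triangulating gives 12 facets — a rectangular box, roughly 11.6 × 13.1 mm footprint and 6.75 mm tall.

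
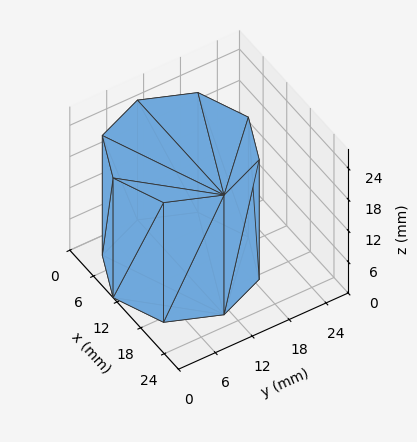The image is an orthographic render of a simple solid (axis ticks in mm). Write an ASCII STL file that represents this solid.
Reading the render: the shape is a regular 8-sided prism (a cylinder approximated with 8 flat sides), circumscribed radius ≈ 11 mm, height ≈ 23 mm (dimensions read to the nearest mm from the axis ticks). For the STL, each face is triangulated and given an outward normal.

solid part
  facet normal 0.0000 0.0000 -1.0000
    outer loop
      vertex 11.000 22.000 0.000
      vertex 18.778 18.778 0.000
      vertex 22.000 11.000 0.000
    endloop
  endfacet
  facet normal 0.0000 0.0000 -1.0000
    outer loop
      vertex 3.222 18.778 0.000
      vertex 11.000 22.000 0.000
      vertex 22.000 11.000 0.000
    endloop
  endfacet
  facet normal 0.0000 0.0000 -1.0000
    outer loop
      vertex 0.000 11.000 0.000
      vertex 3.222 18.778 0.000
      vertex 22.000 11.000 0.000
    endloop
  endfacet
  facet normal 0.0000 0.0000 -1.0000
    outer loop
      vertex 3.222 3.222 0.000
      vertex 0.000 11.000 0.000
      vertex 22.000 11.000 0.000
    endloop
  endfacet
  facet normal 0.0000 0.0000 -1.0000
    outer loop
      vertex 11.000 0.000 0.000
      vertex 3.222 3.222 0.000
      vertex 22.000 11.000 0.000
    endloop
  endfacet
  facet normal 0.0000 0.0000 -1.0000
    outer loop
      vertex 18.778 3.222 0.000
      vertex 11.000 0.000 0.000
      vertex 22.000 11.000 0.000
    endloop
  endfacet
  facet normal 0.0000 0.0000 1.0000
    outer loop
      vertex 22.000 11.000 23.000
      vertex 18.778 18.778 23.000
      vertex 11.000 22.000 23.000
    endloop
  endfacet
  facet normal 0.0000 0.0000 1.0000
    outer loop
      vertex 22.000 11.000 23.000
      vertex 11.000 22.000 23.000
      vertex 3.222 18.778 23.000
    endloop
  endfacet
  facet normal 0.0000 0.0000 1.0000
    outer loop
      vertex 22.000 11.000 23.000
      vertex 3.222 18.778 23.000
      vertex 0.000 11.000 23.000
    endloop
  endfacet
  facet normal 0.0000 0.0000 1.0000
    outer loop
      vertex 22.000 11.000 23.000
      vertex 0.000 11.000 23.000
      vertex 3.222 3.222 23.000
    endloop
  endfacet
  facet normal 0.0000 0.0000 1.0000
    outer loop
      vertex 22.000 11.000 23.000
      vertex 3.222 3.222 23.000
      vertex 11.000 0.000 23.000
    endloop
  endfacet
  facet normal 0.0000 0.0000 1.0000
    outer loop
      vertex 22.000 11.000 23.000
      vertex 11.000 0.000 23.000
      vertex 18.778 3.222 23.000
    endloop
  endfacet
  facet normal 0.9239 0.3827 0.0000
    outer loop
      vertex 22.000 11.000 0.000
      vertex 18.778 18.778 0.000
      vertex 18.778 18.778 23.000
    endloop
  endfacet
  facet normal 0.9239 0.3827 0.0000
    outer loop
      vertex 22.000 11.000 0.000
      vertex 18.778 18.778 23.000
      vertex 22.000 11.000 23.000
    endloop
  endfacet
  facet normal 0.3827 0.9239 0.0000
    outer loop
      vertex 18.778 18.778 0.000
      vertex 11.000 22.000 0.000
      vertex 11.000 22.000 23.000
    endloop
  endfacet
  facet normal 0.3827 0.9239 0.0000
    outer loop
      vertex 18.778 18.778 0.000
      vertex 11.000 22.000 23.000
      vertex 18.778 18.778 23.000
    endloop
  endfacet
  facet normal -0.3827 0.9239 0.0000
    outer loop
      vertex 11.000 22.000 0.000
      vertex 3.222 18.778 0.000
      vertex 3.222 18.778 23.000
    endloop
  endfacet
  facet normal -0.3827 0.9239 0.0000
    outer loop
      vertex 11.000 22.000 0.000
      vertex 3.222 18.778 23.000
      vertex 11.000 22.000 23.000
    endloop
  endfacet
  facet normal -0.9239 0.3827 0.0000
    outer loop
      vertex 3.222 18.778 0.000
      vertex 0.000 11.000 0.000
      vertex 0.000 11.000 23.000
    endloop
  endfacet
  facet normal -0.9239 0.3827 0.0000
    outer loop
      vertex 3.222 18.778 0.000
      vertex 0.000 11.000 23.000
      vertex 3.222 18.778 23.000
    endloop
  endfacet
  facet normal -0.9239 -0.3827 0.0000
    outer loop
      vertex 0.000 11.000 0.000
      vertex 3.222 3.222 0.000
      vertex 3.222 3.222 23.000
    endloop
  endfacet
  facet normal -0.9239 -0.3827 0.0000
    outer loop
      vertex 0.000 11.000 0.000
      vertex 3.222 3.222 23.000
      vertex 0.000 11.000 23.000
    endloop
  endfacet
  facet normal -0.3827 -0.9239 0.0000
    outer loop
      vertex 3.222 3.222 0.000
      vertex 11.000 0.000 0.000
      vertex 11.000 0.000 23.000
    endloop
  endfacet
  facet normal -0.3827 -0.9239 0.0000
    outer loop
      vertex 3.222 3.222 0.000
      vertex 11.000 0.000 23.000
      vertex 3.222 3.222 23.000
    endloop
  endfacet
  facet normal 0.3827 -0.9239 0.0000
    outer loop
      vertex 11.000 0.000 0.000
      vertex 18.778 3.222 0.000
      vertex 18.778 3.222 23.000
    endloop
  endfacet
  facet normal 0.3827 -0.9239 0.0000
    outer loop
      vertex 11.000 0.000 0.000
      vertex 18.778 3.222 23.000
      vertex 11.000 0.000 23.000
    endloop
  endfacet
  facet normal 0.9239 -0.3827 0.0000
    outer loop
      vertex 18.778 3.222 0.000
      vertex 22.000 11.000 0.000
      vertex 22.000 11.000 23.000
    endloop
  endfacet
  facet normal 0.9239 -0.3827 0.0000
    outer loop
      vertex 18.778 3.222 0.000
      vertex 22.000 11.000 23.000
      vertex 18.778 3.222 23.000
    endloop
  endfacet
endsolid part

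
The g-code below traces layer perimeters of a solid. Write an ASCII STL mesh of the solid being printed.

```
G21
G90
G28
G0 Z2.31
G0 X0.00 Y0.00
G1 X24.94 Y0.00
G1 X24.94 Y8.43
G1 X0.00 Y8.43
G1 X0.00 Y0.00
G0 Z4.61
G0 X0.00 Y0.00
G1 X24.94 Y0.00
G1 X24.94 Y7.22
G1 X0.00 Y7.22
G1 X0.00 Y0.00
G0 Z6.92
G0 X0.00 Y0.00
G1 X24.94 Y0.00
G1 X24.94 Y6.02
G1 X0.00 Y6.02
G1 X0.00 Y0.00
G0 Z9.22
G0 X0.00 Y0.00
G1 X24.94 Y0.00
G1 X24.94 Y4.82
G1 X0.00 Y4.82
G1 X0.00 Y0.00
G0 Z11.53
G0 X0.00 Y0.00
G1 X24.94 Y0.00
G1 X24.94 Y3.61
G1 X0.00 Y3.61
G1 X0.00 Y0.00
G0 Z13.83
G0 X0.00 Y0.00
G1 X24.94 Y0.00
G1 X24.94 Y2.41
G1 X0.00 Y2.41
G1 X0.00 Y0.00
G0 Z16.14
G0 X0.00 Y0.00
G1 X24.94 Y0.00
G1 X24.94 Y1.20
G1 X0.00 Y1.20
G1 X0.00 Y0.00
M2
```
solid part
  facet normal 0.0000 0.0000 -1.0000
    outer loop
      vertex 24.94 9.63 0.00
      vertex 24.94 0.00 0.00
      vertex 0.00 0.00 0.00
    endloop
  endfacet
  facet normal 0.0000 0.0000 -1.0000
    outer loop
      vertex 0.00 9.63 0.00
      vertex 24.94 9.63 0.00
      vertex 0.00 0.00 0.00
    endloop
  endfacet
  facet normal 0.0000 -1.0000 0.0000
    outer loop
      vertex 0.00 0.00 0.00
      vertex 24.94 0.00 0.00
      vertex 24.94 0.00 18.44
    endloop
  endfacet
  facet normal 0.0000 -1.0000 0.0000
    outer loop
      vertex 0.00 0.00 0.00
      vertex 24.94 0.00 18.44
      vertex 0.00 0.00 18.44
    endloop
  endfacet
  facet normal 0.0000 0.8864 0.4629
    outer loop
      vertex 0.00 0.00 18.44
      vertex 24.94 0.00 18.44
      vertex 24.94 9.63 0.00
    endloop
  endfacet
  facet normal 0.0000 0.8864 0.4629
    outer loop
      vertex 0.00 0.00 18.44
      vertex 24.94 9.63 0.00
      vertex 0.00 9.63 0.00
    endloop
  endfacet
  facet normal -1.0000 0.0000 0.0000
    outer loop
      vertex 0.00 0.00 18.44
      vertex 0.00 9.63 0.00
      vertex 0.00 0.00 0.00
    endloop
  endfacet
  facet normal 1.0000 0.0000 0.0000
    outer loop
      vertex 24.94 0.00 0.00
      vertex 24.94 9.63 0.00
      vertex 24.94 0.00 18.44
    endloop
  endfacet
endsolid part

The G0 Z moves step by Δz≈2.31 mm. The G1 loops shrink linearly with z, so the solid tapers from its base footprint up to z≈18.4. Closing with a flat bottom cap and the tapered top and triangulating gives 8 facets — a wedge (ramp): 24.9 × 9.63 mm base, rising to 18.4 mm along the y=0 edge and sloping linearly to z=0 at y=9.63.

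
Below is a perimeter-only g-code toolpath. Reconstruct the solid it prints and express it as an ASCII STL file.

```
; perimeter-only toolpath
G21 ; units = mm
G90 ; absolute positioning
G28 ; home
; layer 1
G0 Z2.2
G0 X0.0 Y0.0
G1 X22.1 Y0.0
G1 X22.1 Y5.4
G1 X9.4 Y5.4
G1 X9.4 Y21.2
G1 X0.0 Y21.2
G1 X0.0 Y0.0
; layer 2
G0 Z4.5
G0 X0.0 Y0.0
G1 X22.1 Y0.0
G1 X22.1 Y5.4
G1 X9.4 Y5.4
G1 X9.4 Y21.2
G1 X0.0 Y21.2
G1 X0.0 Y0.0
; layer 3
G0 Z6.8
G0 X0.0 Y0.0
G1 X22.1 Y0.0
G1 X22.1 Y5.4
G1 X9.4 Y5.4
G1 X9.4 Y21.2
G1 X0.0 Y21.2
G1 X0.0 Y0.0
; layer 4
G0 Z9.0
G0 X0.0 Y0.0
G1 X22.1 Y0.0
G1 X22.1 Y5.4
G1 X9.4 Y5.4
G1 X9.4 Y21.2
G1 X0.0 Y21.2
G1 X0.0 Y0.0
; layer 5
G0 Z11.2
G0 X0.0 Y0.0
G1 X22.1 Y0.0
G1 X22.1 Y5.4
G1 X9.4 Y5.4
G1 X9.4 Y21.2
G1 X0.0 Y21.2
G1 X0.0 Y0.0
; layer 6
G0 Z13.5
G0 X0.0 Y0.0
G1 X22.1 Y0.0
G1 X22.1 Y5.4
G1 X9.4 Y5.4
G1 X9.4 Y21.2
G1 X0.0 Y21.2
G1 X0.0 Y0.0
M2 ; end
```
solid part
  facet normal 0.0000 0.0000 -1.0000
    outer loop
      vertex 22.1 5.4 0.0
      vertex 22.1 0.0 0.0
      vertex 0.0 0.0 0.0
    endloop
  endfacet
  facet normal 0.0000 0.0000 -1.0000
    outer loop
      vertex 9.4 5.4 0.0
      vertex 22.1 5.4 0.0
      vertex 0.0 0.0 0.0
    endloop
  endfacet
  facet normal 0.0000 0.0000 -1.0000
    outer loop
      vertex 9.4 21.2 0.0
      vertex 9.4 5.4 0.0
      vertex 0.0 0.0 0.0
    endloop
  endfacet
  facet normal 0.0000 0.0000 -1.0000
    outer loop
      vertex 0.0 21.2 0.0
      vertex 9.4 21.2 0.0
      vertex 0.0 0.0 0.0
    endloop
  endfacet
  facet normal 0.0000 0.0000 1.0000
    outer loop
      vertex 0.0 0.0 13.5
      vertex 22.1 0.0 13.5
      vertex 22.1 5.4 13.5
    endloop
  endfacet
  facet normal 0.0000 0.0000 1.0000
    outer loop
      vertex 0.0 0.0 13.5
      vertex 22.1 5.4 13.5
      vertex 9.4 5.4 13.5
    endloop
  endfacet
  facet normal 0.0000 0.0000 1.0000
    outer loop
      vertex 0.0 0.0 13.5
      vertex 9.4 5.4 13.5
      vertex 9.4 21.2 13.5
    endloop
  endfacet
  facet normal 0.0000 0.0000 1.0000
    outer loop
      vertex 0.0 0.0 13.5
      vertex 9.4 21.2 13.5
      vertex 0.0 21.2 13.5
    endloop
  endfacet
  facet normal 0.0000 -1.0000 0.0000
    outer loop
      vertex 0.0 0.0 0.0
      vertex 22.1 0.0 0.0
      vertex 22.1 0.0 13.5
    endloop
  endfacet
  facet normal 0.0000 -1.0000 0.0000
    outer loop
      vertex 0.0 0.0 0.0
      vertex 22.1 0.0 13.5
      vertex 0.0 0.0 13.5
    endloop
  endfacet
  facet normal 1.0000 0.0000 0.0000
    outer loop
      vertex 22.1 0.0 0.0
      vertex 22.1 5.4 0.0
      vertex 22.1 5.4 13.5
    endloop
  endfacet
  facet normal 1.0000 0.0000 0.0000
    outer loop
      vertex 22.1 0.0 0.0
      vertex 22.1 5.4 13.5
      vertex 22.1 0.0 13.5
    endloop
  endfacet
  facet normal 0.0000 1.0000 0.0000
    outer loop
      vertex 22.1 5.4 0.0
      vertex 9.4 5.4 0.0
      vertex 9.4 5.4 13.5
    endloop
  endfacet
  facet normal 0.0000 1.0000 0.0000
    outer loop
      vertex 22.1 5.4 0.0
      vertex 9.4 5.4 13.5
      vertex 22.1 5.4 13.5
    endloop
  endfacet
  facet normal 1.0000 0.0000 0.0000
    outer loop
      vertex 9.4 5.4 0.0
      vertex 9.4 21.2 0.0
      vertex 9.4 21.2 13.5
    endloop
  endfacet
  facet normal 1.0000 0.0000 0.0000
    outer loop
      vertex 9.4 5.4 0.0
      vertex 9.4 21.2 13.5
      vertex 9.4 5.4 13.5
    endloop
  endfacet
  facet normal 0.0000 1.0000 0.0000
    outer loop
      vertex 9.4 21.2 0.0
      vertex 0.0 21.2 0.0
      vertex 0.0 21.2 13.5
    endloop
  endfacet
  facet normal 0.0000 1.0000 0.0000
    outer loop
      vertex 9.4 21.2 0.0
      vertex 0.0 21.2 13.5
      vertex 9.4 21.2 13.5
    endloop
  endfacet
  facet normal -1.0000 0.0000 0.0000
    outer loop
      vertex 0.0 21.2 0.0
      vertex 0.0 0.0 0.0
      vertex 0.0 0.0 13.5
    endloop
  endfacet
  facet normal -1.0000 0.0000 0.0000
    outer loop
      vertex 0.0 21.2 0.0
      vertex 0.0 0.0 13.5
      vertex 0.0 21.2 13.5
    endloop
  endfacet
endsolid part

The G0 Z moves step by Δz≈2.2 mm. Every layer's G1 loop is the same polygon, so the solid is a straight extrusion of it from z=0 to z≈13.5. Closing with flat bottom and top caps and triangulating gives 20 facets — an L-shaped prism: outer 22.1 × 21.2 mm, arm thicknesses ≈ 5.4 mm (horizontal) and 9.4 mm (vertical), extruded 13.5 mm in z.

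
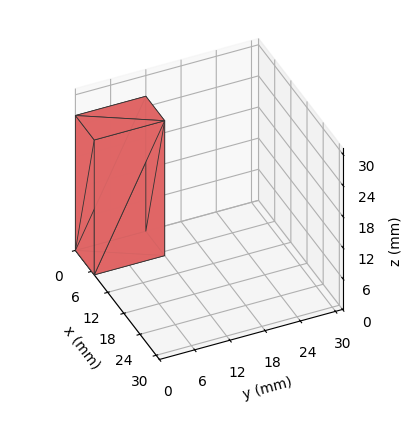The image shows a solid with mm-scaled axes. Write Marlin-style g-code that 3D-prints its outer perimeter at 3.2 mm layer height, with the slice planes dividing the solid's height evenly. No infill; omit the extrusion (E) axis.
Reading the render: the shape is a rectangular box, roughly 7 × 12 mm footprint and 26 mm tall (dimensions read to the nearest mm from the axis ticks). For the g-code, the solid's height is divided into equal slices at the stated Δz and each level perimeter traced with G1 moves after a G0 lift.

; perimeter-only toolpath
G21 ; units = mm
G90 ; absolute positioning
G28 ; home
; layer 1
G0 Z3.2
G0 X0.0 Y0.0
G1 X7.0 Y0.0
G1 X7.0 Y12.0
G1 X0.0 Y12.0
G1 X0.0 Y0.0
; layer 2
G0 Z6.5
G0 X0.0 Y0.0
G1 X7.0 Y0.0
G1 X7.0 Y12.0
G1 X0.0 Y12.0
G1 X0.0 Y0.0
; layer 3
G0 Z9.8
G0 X0.0 Y0.0
G1 X7.0 Y0.0
G1 X7.0 Y12.0
G1 X0.0 Y12.0
G1 X0.0 Y0.0
; layer 4
G0 Z13.0
G0 X0.0 Y0.0
G1 X7.0 Y0.0
G1 X7.0 Y12.0
G1 X0.0 Y12.0
G1 X0.0 Y0.0
; layer 5
G0 Z16.2
G0 X0.0 Y0.0
G1 X7.0 Y0.0
G1 X7.0 Y12.0
G1 X0.0 Y12.0
G1 X0.0 Y0.0
; layer 6
G0 Z19.5
G0 X0.0 Y0.0
G1 X7.0 Y0.0
G1 X7.0 Y12.0
G1 X0.0 Y12.0
G1 X0.0 Y0.0
; layer 7
G0 Z22.8
G0 X0.0 Y0.0
G1 X7.0 Y0.0
G1 X7.0 Y12.0
G1 X0.0 Y12.0
G1 X0.0 Y0.0
; layer 8
G0 Z26.0
G0 X0.0 Y0.0
G1 X7.0 Y0.0
G1 X7.0 Y12.0
G1 X0.0 Y12.0
G1 X0.0 Y0.0
M2 ; end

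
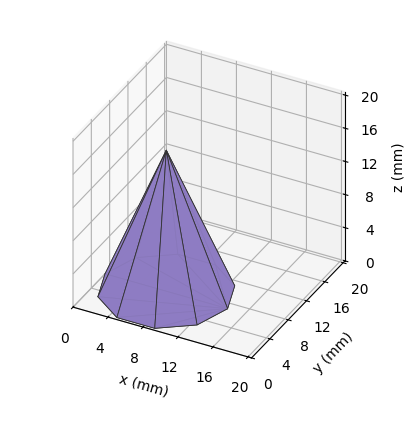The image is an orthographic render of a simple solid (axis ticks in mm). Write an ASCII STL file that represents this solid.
Reading the render: the shape is a regular 10-sided pyramid, base circumscribed radius ≈ 7 mm, apex at z ≈ 17 mm (dimensions read to the nearest mm from the axis ticks). For the STL, each face is triangulated and given an outward normal.

solid part
  facet normal 0.0000 0.0000 -1.0000
    outer loop
      vertex 9.163 13.657 0.000
      vertex 12.663 11.114 0.000
      vertex 14.000 7.000 0.000
    endloop
  endfacet
  facet normal 0.0000 0.0000 -1.0000
    outer loop
      vertex 4.837 13.657 0.000
      vertex 9.163 13.657 0.000
      vertex 14.000 7.000 0.000
    endloop
  endfacet
  facet normal 0.0000 0.0000 -1.0000
    outer loop
      vertex 1.337 11.114 0.000
      vertex 4.837 13.657 0.000
      vertex 14.000 7.000 0.000
    endloop
  endfacet
  facet normal 0.0000 0.0000 -1.0000
    outer loop
      vertex 0.000 7.000 0.000
      vertex 1.337 11.114 0.000
      vertex 14.000 7.000 0.000
    endloop
  endfacet
  facet normal 0.0000 0.0000 -1.0000
    outer loop
      vertex 1.337 2.886 0.000
      vertex 0.000 7.000 0.000
      vertex 14.000 7.000 0.000
    endloop
  endfacet
  facet normal 0.0000 0.0000 -1.0000
    outer loop
      vertex 4.837 0.343 0.000
      vertex 1.337 2.886 0.000
      vertex 14.000 7.000 0.000
    endloop
  endfacet
  facet normal 0.0000 0.0000 -1.0000
    outer loop
      vertex 9.163 0.343 0.000
      vertex 4.837 0.343 0.000
      vertex 14.000 7.000 0.000
    endloop
  endfacet
  facet normal 0.0000 0.0000 -1.0000
    outer loop
      vertex 12.663 2.886 0.000
      vertex 9.163 0.343 0.000
      vertex 14.000 7.000 0.000
    endloop
  endfacet
  facet normal 0.8856 0.2878 0.3646
    outer loop
      vertex 14.000 7.000 0.000
      vertex 12.663 11.114 0.000
      vertex 7.000 7.000 17.000
    endloop
  endfacet
  facet normal 0.5473 0.7533 0.3646
    outer loop
      vertex 12.663 11.114 0.000
      vertex 9.163 13.657 0.000
      vertex 7.000 7.000 17.000
    endloop
  endfacet
  facet normal 0.0000 0.9312 0.3646
    outer loop
      vertex 9.163 13.657 0.000
      vertex 4.837 13.657 0.000
      vertex 7.000 7.000 17.000
    endloop
  endfacet
  facet normal -0.5473 0.7533 0.3646
    outer loop
      vertex 4.837 13.657 0.000
      vertex 1.337 11.114 0.000
      vertex 7.000 7.000 17.000
    endloop
  endfacet
  facet normal -0.8856 0.2878 0.3646
    outer loop
      vertex 1.337 11.114 0.000
      vertex 0.000 7.000 0.000
      vertex 7.000 7.000 17.000
    endloop
  endfacet
  facet normal -0.8856 -0.2878 0.3646
    outer loop
      vertex 0.000 7.000 0.000
      vertex 1.337 2.886 0.000
      vertex 7.000 7.000 17.000
    endloop
  endfacet
  facet normal -0.5473 -0.7533 0.3646
    outer loop
      vertex 1.337 2.886 0.000
      vertex 4.837 0.343 0.000
      vertex 7.000 7.000 17.000
    endloop
  endfacet
  facet normal 0.0000 -0.9312 0.3646
    outer loop
      vertex 4.837 0.343 0.000
      vertex 9.163 0.343 0.000
      vertex 7.000 7.000 17.000
    endloop
  endfacet
  facet normal 0.5473 -0.7533 0.3646
    outer loop
      vertex 9.163 0.343 0.000
      vertex 12.663 2.886 0.000
      vertex 7.000 7.000 17.000
    endloop
  endfacet
  facet normal 0.8856 -0.2878 0.3646
    outer loop
      vertex 12.663 2.886 0.000
      vertex 14.000 7.000 0.000
      vertex 7.000 7.000 17.000
    endloop
  endfacet
endsolid part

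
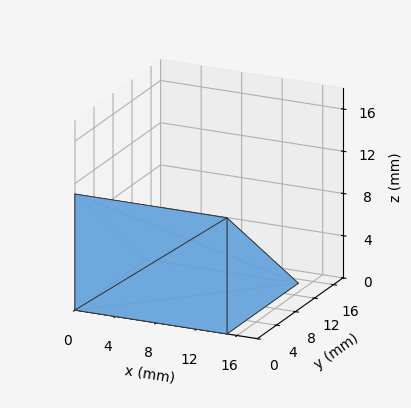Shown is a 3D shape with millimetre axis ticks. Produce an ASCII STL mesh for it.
Reading the render: the shape is a wedge (ramp): 15 × 15 mm base, rising to 11 mm along the y=0 edge and sloping linearly to z=0 at y=15 (dimensions read to the nearest mm from the axis ticks). For the STL, each face is triangulated and given an outward normal.

solid part
  facet normal 0.0000 0.0000 -1.0000
    outer loop
      vertex 15.0 15.0 0.0
      vertex 15.0 0.0 0.0
      vertex 0.0 0.0 0.0
    endloop
  endfacet
  facet normal 0.0000 0.0000 -1.0000
    outer loop
      vertex 0.0 15.0 0.0
      vertex 15.0 15.0 0.0
      vertex 0.0 0.0 0.0
    endloop
  endfacet
  facet normal 0.0000 -1.0000 0.0000
    outer loop
      vertex 0.0 0.0 0.0
      vertex 15.0 0.0 0.0
      vertex 15.0 0.0 11.0
    endloop
  endfacet
  facet normal 0.0000 -1.0000 0.0000
    outer loop
      vertex 0.0 0.0 0.0
      vertex 15.0 0.0 11.0
      vertex 0.0 0.0 11.0
    endloop
  endfacet
  facet normal 0.0000 0.5914 0.8064
    outer loop
      vertex 0.0 0.0 11.0
      vertex 15.0 0.0 11.0
      vertex 15.0 15.0 0.0
    endloop
  endfacet
  facet normal 0.0000 0.5914 0.8064
    outer loop
      vertex 0.0 0.0 11.0
      vertex 15.0 15.0 0.0
      vertex 0.0 15.0 0.0
    endloop
  endfacet
  facet normal -1.0000 0.0000 0.0000
    outer loop
      vertex 0.0 0.0 11.0
      vertex 0.0 15.0 0.0
      vertex 0.0 0.0 0.0
    endloop
  endfacet
  facet normal 1.0000 0.0000 0.0000
    outer loop
      vertex 15.0 0.0 0.0
      vertex 15.0 15.0 0.0
      vertex 15.0 0.0 11.0
    endloop
  endfacet
endsolid part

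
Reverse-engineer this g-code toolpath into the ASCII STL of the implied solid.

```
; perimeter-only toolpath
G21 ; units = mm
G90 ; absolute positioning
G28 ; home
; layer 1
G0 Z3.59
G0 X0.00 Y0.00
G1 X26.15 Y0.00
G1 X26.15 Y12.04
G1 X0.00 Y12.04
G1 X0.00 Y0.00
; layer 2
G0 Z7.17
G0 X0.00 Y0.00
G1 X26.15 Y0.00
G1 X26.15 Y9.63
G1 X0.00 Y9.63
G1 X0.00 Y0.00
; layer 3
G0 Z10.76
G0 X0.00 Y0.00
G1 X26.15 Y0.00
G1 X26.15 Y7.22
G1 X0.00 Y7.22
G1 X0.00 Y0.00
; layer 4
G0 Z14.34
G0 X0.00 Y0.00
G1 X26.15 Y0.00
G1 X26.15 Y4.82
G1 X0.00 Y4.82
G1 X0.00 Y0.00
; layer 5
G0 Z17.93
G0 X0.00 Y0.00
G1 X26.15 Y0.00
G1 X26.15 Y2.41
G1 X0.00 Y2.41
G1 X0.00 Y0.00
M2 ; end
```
solid part
  facet normal 0.0000 0.0000 -1.0000
    outer loop
      vertex 26.15 14.45 0.00
      vertex 26.15 0.00 0.00
      vertex 0.00 0.00 0.00
    endloop
  endfacet
  facet normal 0.0000 0.0000 -1.0000
    outer loop
      vertex 0.00 14.45 0.00
      vertex 26.15 14.45 0.00
      vertex 0.00 0.00 0.00
    endloop
  endfacet
  facet normal 0.0000 -1.0000 0.0000
    outer loop
      vertex 0.00 0.00 0.00
      vertex 26.15 0.00 0.00
      vertex 26.15 0.00 21.51
    endloop
  endfacet
  facet normal 0.0000 -1.0000 0.0000
    outer loop
      vertex 0.00 0.00 0.00
      vertex 26.15 0.00 21.51
      vertex 0.00 0.00 21.51
    endloop
  endfacet
  facet normal 0.0000 0.8301 0.5576
    outer loop
      vertex 0.00 0.00 21.51
      vertex 26.15 0.00 21.51
      vertex 26.15 14.45 0.00
    endloop
  endfacet
  facet normal 0.0000 0.8301 0.5576
    outer loop
      vertex 0.00 0.00 21.51
      vertex 26.15 14.45 0.00
      vertex 0.00 14.45 0.00
    endloop
  endfacet
  facet normal -1.0000 0.0000 0.0000
    outer loop
      vertex 0.00 0.00 21.51
      vertex 0.00 14.45 0.00
      vertex 0.00 0.00 0.00
    endloop
  endfacet
  facet normal 1.0000 0.0000 0.0000
    outer loop
      vertex 26.15 0.00 0.00
      vertex 26.15 14.45 0.00
      vertex 26.15 0.00 21.51
    endloop
  endfacet
endsolid part

The G0 Z moves step by Δz≈3.59 mm. The G1 loops shrink linearly with z, so the solid tapers from its base footprint up to z≈21.5. Closing with a flat bottom cap and the tapered top and triangulating gives 8 facets — a wedge (ramp): 26.1 × 14.4 mm base, rising to 21.5 mm along the y=0 edge and sloping linearly to z=0 at y=14.4.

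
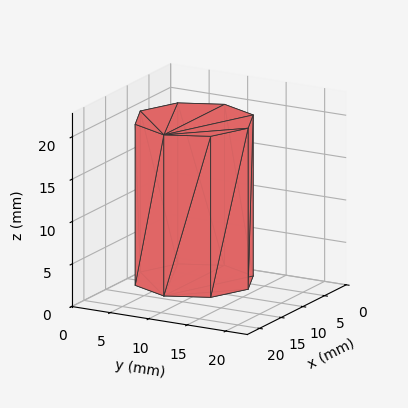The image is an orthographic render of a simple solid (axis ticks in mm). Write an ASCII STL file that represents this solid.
Reading the render: the shape is a regular 8-sided prism (a cylinder approximated with 8 flat sides), circumscribed radius ≈ 7 mm, height ≈ 19 mm (dimensions read to the nearest mm from the axis ticks). For the STL, each face is triangulated and given an outward normal.

solid part
  facet normal 0.0000 0.0000 -1.0000
    outer loop
      vertex 7.0 14.0 0.0
      vertex 11.9 11.9 0.0
      vertex 14.0 7.0 0.0
    endloop
  endfacet
  facet normal 0.0000 0.0000 -1.0000
    outer loop
      vertex 2.1 11.9 0.0
      vertex 7.0 14.0 0.0
      vertex 14.0 7.0 0.0
    endloop
  endfacet
  facet normal 0.0000 0.0000 -1.0000
    outer loop
      vertex 0.0 7.0 0.0
      vertex 2.1 11.9 0.0
      vertex 14.0 7.0 0.0
    endloop
  endfacet
  facet normal 0.0000 0.0000 -1.0000
    outer loop
      vertex 2.1 2.1 0.0
      vertex 0.0 7.0 0.0
      vertex 14.0 7.0 0.0
    endloop
  endfacet
  facet normal 0.0000 0.0000 -1.0000
    outer loop
      vertex 7.0 0.0 0.0
      vertex 2.1 2.1 0.0
      vertex 14.0 7.0 0.0
    endloop
  endfacet
  facet normal 0.0000 0.0000 -1.0000
    outer loop
      vertex 11.9 2.1 0.0
      vertex 7.0 0.0 0.0
      vertex 14.0 7.0 0.0
    endloop
  endfacet
  facet normal 0.0000 0.0000 1.0000
    outer loop
      vertex 14.0 7.0 19.0
      vertex 11.9 11.9 19.0
      vertex 7.0 14.0 19.0
    endloop
  endfacet
  facet normal 0.0000 0.0000 1.0000
    outer loop
      vertex 14.0 7.0 19.0
      vertex 7.0 14.0 19.0
      vertex 2.1 11.9 19.0
    endloop
  endfacet
  facet normal 0.0000 0.0000 1.0000
    outer loop
      vertex 14.0 7.0 19.0
      vertex 2.1 11.9 19.0
      vertex 0.0 7.0 19.0
    endloop
  endfacet
  facet normal 0.0000 0.0000 1.0000
    outer loop
      vertex 14.0 7.0 19.0
      vertex 0.0 7.0 19.0
      vertex 2.1 2.1 19.0
    endloop
  endfacet
  facet normal 0.0000 0.0000 1.0000
    outer loop
      vertex 14.0 7.0 19.0
      vertex 2.1 2.1 19.0
      vertex 7.0 0.0 19.0
    endloop
  endfacet
  facet normal 0.0000 0.0000 1.0000
    outer loop
      vertex 14.0 7.0 19.0
      vertex 7.0 0.0 19.0
      vertex 11.9 2.1 19.0
    endloop
  endfacet
  facet normal 0.9191 0.3939 0.0000
    outer loop
      vertex 14.0 7.0 0.0
      vertex 11.9 11.9 0.0
      vertex 11.9 11.9 19.0
    endloop
  endfacet
  facet normal 0.9191 0.3939 0.0000
    outer loop
      vertex 14.0 7.0 0.0
      vertex 11.9 11.9 19.0
      vertex 14.0 7.0 19.0
    endloop
  endfacet
  facet normal 0.3939 0.9191 0.0000
    outer loop
      vertex 11.9 11.9 0.0
      vertex 7.0 14.0 0.0
      vertex 7.0 14.0 19.0
    endloop
  endfacet
  facet normal 0.3939 0.9191 0.0000
    outer loop
      vertex 11.9 11.9 0.0
      vertex 7.0 14.0 19.0
      vertex 11.9 11.9 19.0
    endloop
  endfacet
  facet normal -0.3939 0.9191 0.0000
    outer loop
      vertex 7.0 14.0 0.0
      vertex 2.1 11.9 0.0
      vertex 2.1 11.9 19.0
    endloop
  endfacet
  facet normal -0.3939 0.9191 0.0000
    outer loop
      vertex 7.0 14.0 0.0
      vertex 2.1 11.9 19.0
      vertex 7.0 14.0 19.0
    endloop
  endfacet
  facet normal -0.9191 0.3939 0.0000
    outer loop
      vertex 2.1 11.9 0.0
      vertex 0.0 7.0 0.0
      vertex 0.0 7.0 19.0
    endloop
  endfacet
  facet normal -0.9191 0.3939 0.0000
    outer loop
      vertex 2.1 11.9 0.0
      vertex 0.0 7.0 19.0
      vertex 2.1 11.9 19.0
    endloop
  endfacet
  facet normal -0.9191 -0.3939 0.0000
    outer loop
      vertex 0.0 7.0 0.0
      vertex 2.1 2.1 0.0
      vertex 2.1 2.1 19.0
    endloop
  endfacet
  facet normal -0.9191 -0.3939 0.0000
    outer loop
      vertex 0.0 7.0 0.0
      vertex 2.1 2.1 19.0
      vertex 0.0 7.0 19.0
    endloop
  endfacet
  facet normal -0.3939 -0.9191 0.0000
    outer loop
      vertex 2.1 2.1 0.0
      vertex 7.0 0.0 0.0
      vertex 7.0 0.0 19.0
    endloop
  endfacet
  facet normal -0.3939 -0.9191 0.0000
    outer loop
      vertex 2.1 2.1 0.0
      vertex 7.0 0.0 19.0
      vertex 2.1 2.1 19.0
    endloop
  endfacet
  facet normal 0.3939 -0.9191 0.0000
    outer loop
      vertex 7.0 0.0 0.0
      vertex 11.9 2.1 0.0
      vertex 11.9 2.1 19.0
    endloop
  endfacet
  facet normal 0.3939 -0.9191 0.0000
    outer loop
      vertex 7.0 0.0 0.0
      vertex 11.9 2.1 19.0
      vertex 7.0 0.0 19.0
    endloop
  endfacet
  facet normal 0.9191 -0.3939 0.0000
    outer loop
      vertex 11.9 2.1 0.0
      vertex 14.0 7.0 0.0
      vertex 14.0 7.0 19.0
    endloop
  endfacet
  facet normal 0.9191 -0.3939 0.0000
    outer loop
      vertex 11.9 2.1 0.0
      vertex 14.0 7.0 19.0
      vertex 11.9 2.1 19.0
    endloop
  endfacet
endsolid part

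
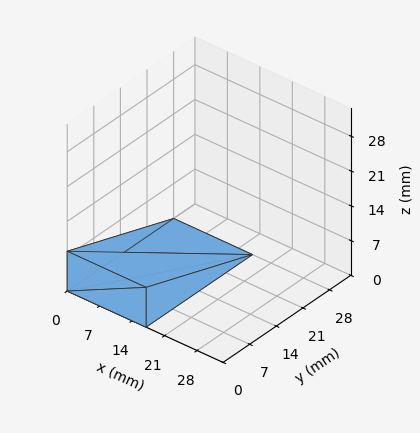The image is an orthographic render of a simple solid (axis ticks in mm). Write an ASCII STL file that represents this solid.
Reading the render: the shape is a wedge (ramp): 17 × 28 mm base, rising to 8 mm along the y=0 edge and sloping linearly to z=0 at y=28 (dimensions read to the nearest mm from the axis ticks). For the STL, each face is triangulated and given an outward normal.

solid part
  facet normal 0.0000 0.0000 -1.0000
    outer loop
      vertex 17.00 28.00 0.00
      vertex 17.00 0.00 0.00
      vertex 0.00 0.00 0.00
    endloop
  endfacet
  facet normal 0.0000 0.0000 -1.0000
    outer loop
      vertex 0.00 28.00 0.00
      vertex 17.00 28.00 0.00
      vertex 0.00 0.00 0.00
    endloop
  endfacet
  facet normal 0.0000 -1.0000 0.0000
    outer loop
      vertex 0.00 0.00 0.00
      vertex 17.00 0.00 0.00
      vertex 17.00 0.00 8.00
    endloop
  endfacet
  facet normal 0.0000 -1.0000 0.0000
    outer loop
      vertex 0.00 0.00 0.00
      vertex 17.00 0.00 8.00
      vertex 0.00 0.00 8.00
    endloop
  endfacet
  facet normal 0.0000 0.2747 0.9615
    outer loop
      vertex 0.00 0.00 8.00
      vertex 17.00 0.00 8.00
      vertex 17.00 28.00 0.00
    endloop
  endfacet
  facet normal 0.0000 0.2747 0.9615
    outer loop
      vertex 0.00 0.00 8.00
      vertex 17.00 28.00 0.00
      vertex 0.00 28.00 0.00
    endloop
  endfacet
  facet normal -1.0000 0.0000 0.0000
    outer loop
      vertex 0.00 0.00 8.00
      vertex 0.00 28.00 0.00
      vertex 0.00 0.00 0.00
    endloop
  endfacet
  facet normal 1.0000 0.0000 0.0000
    outer loop
      vertex 17.00 0.00 0.00
      vertex 17.00 28.00 0.00
      vertex 17.00 0.00 8.00
    endloop
  endfacet
endsolid part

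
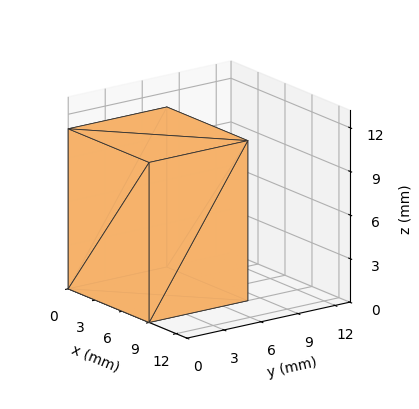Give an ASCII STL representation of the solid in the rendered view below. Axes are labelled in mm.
Reading the render: the shape is a rectangular box, roughly 9 × 8 mm footprint and 11 mm tall (dimensions read to the nearest mm from the axis ticks). For the STL, each face is triangulated and given an outward normal.

solid part
  facet normal 0.0000 0.0000 -1.0000
    outer loop
      vertex 9.0 8.0 0.0
      vertex 9.0 0.0 0.0
      vertex 0.0 0.0 0.0
    endloop
  endfacet
  facet normal 0.0000 0.0000 -1.0000
    outer loop
      vertex 0.0 8.0 0.0
      vertex 9.0 8.0 0.0
      vertex 0.0 0.0 0.0
    endloop
  endfacet
  facet normal 0.0000 0.0000 1.0000
    outer loop
      vertex 0.0 0.0 11.0
      vertex 9.0 0.0 11.0
      vertex 9.0 8.0 11.0
    endloop
  endfacet
  facet normal 0.0000 0.0000 1.0000
    outer loop
      vertex 0.0 0.0 11.0
      vertex 9.0 8.0 11.0
      vertex 0.0 8.0 11.0
    endloop
  endfacet
  facet normal 0.0000 -1.0000 0.0000
    outer loop
      vertex 0.0 0.0 0.0
      vertex 9.0 0.0 0.0
      vertex 9.0 0.0 11.0
    endloop
  endfacet
  facet normal 0.0000 -1.0000 0.0000
    outer loop
      vertex 0.0 0.0 0.0
      vertex 9.0 0.0 11.0
      vertex 0.0 0.0 11.0
    endloop
  endfacet
  facet normal 0.0000 1.0000 0.0000
    outer loop
      vertex 9.0 8.0 11.0
      vertex 9.0 8.0 0.0
      vertex 0.0 8.0 0.0
    endloop
  endfacet
  facet normal 0.0000 1.0000 0.0000
    outer loop
      vertex 0.0 8.0 11.0
      vertex 9.0 8.0 11.0
      vertex 0.0 8.0 0.0
    endloop
  endfacet
  facet normal -1.0000 0.0000 0.0000
    outer loop
      vertex 0.0 8.0 11.0
      vertex 0.0 8.0 0.0
      vertex 0.0 0.0 0.0
    endloop
  endfacet
  facet normal -1.0000 0.0000 0.0000
    outer loop
      vertex 0.0 0.0 11.0
      vertex 0.0 8.0 11.0
      vertex 0.0 0.0 0.0
    endloop
  endfacet
  facet normal 1.0000 0.0000 0.0000
    outer loop
      vertex 9.0 0.0 0.0
      vertex 9.0 8.0 0.0
      vertex 9.0 8.0 11.0
    endloop
  endfacet
  facet normal 1.0000 0.0000 0.0000
    outer loop
      vertex 9.0 0.0 0.0
      vertex 9.0 8.0 11.0
      vertex 9.0 0.0 11.0
    endloop
  endfacet
endsolid part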